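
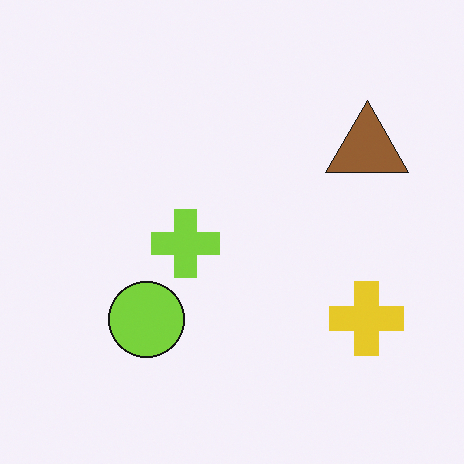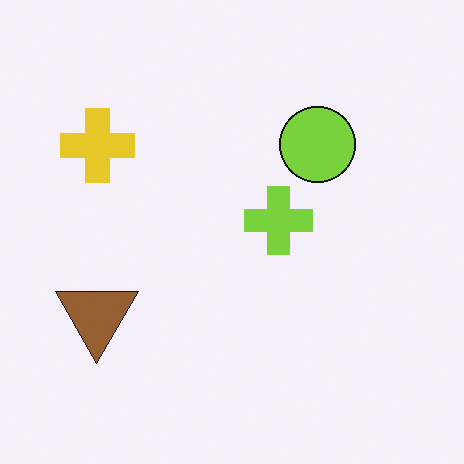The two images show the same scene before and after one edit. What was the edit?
The transformation is: rotated 180°.

The yellow cross sits in the bottom-right of the first image and the top-left of the second — consistent with a whole-image 180° rotation.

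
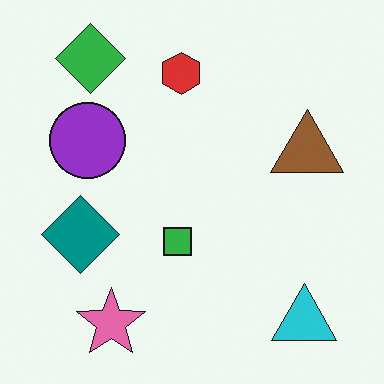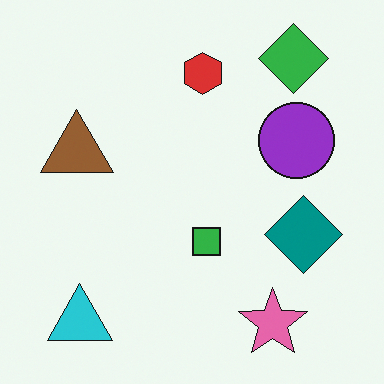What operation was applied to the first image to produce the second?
This is the original image flipped horizontally (left ↔ right).

The brown triangle is in the right of the first image and the left of the second — shapes on opposite sides of the vertical midline have swapped in a mirror flip.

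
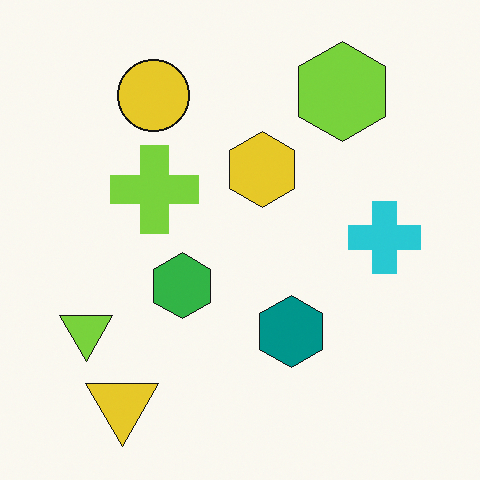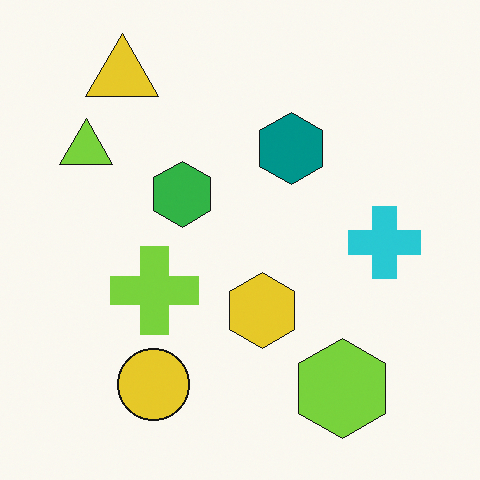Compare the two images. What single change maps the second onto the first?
The first image is the second flipped vertically (top ↔ bottom).

The yellow triangle is in the top-left of the second image and the bottom-left of the first — shapes on opposite sides of the horizontal midline have swapped in a mirror flip.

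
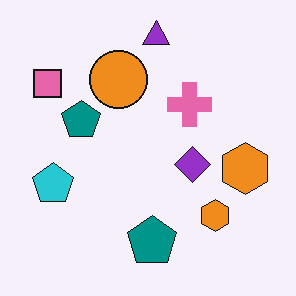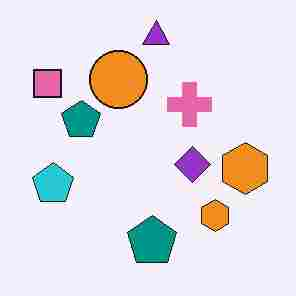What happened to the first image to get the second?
This is the original image heavily JPEG-compressed with obvious blocking artifacts.

Blocky 8×8 compression artifacts appear around shape edges and the flat background shows ringing — characteristic JPEG degradation.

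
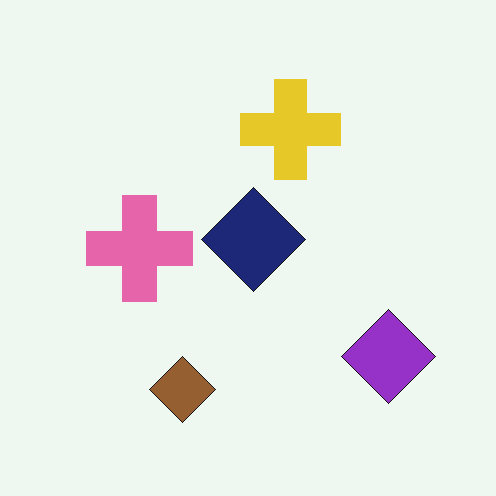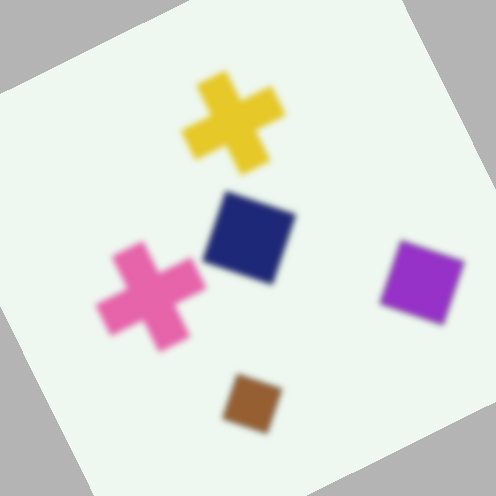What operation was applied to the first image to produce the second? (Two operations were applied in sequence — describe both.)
The transformation is: moderately blurred, then rotated counter-clockwise by a moderate amount.

Shape edges and outlines are uniformly softened across the whole image. Every shape is tilted by the same angle and the image corners show triangular fill wedges — a whole-image rotation by a non-right angle.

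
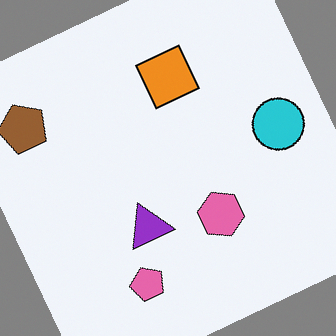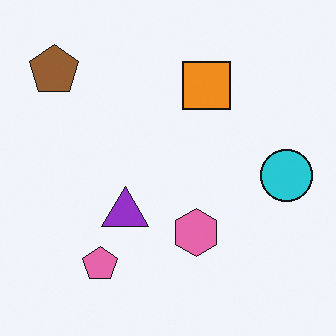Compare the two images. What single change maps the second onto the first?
The transformation is: rotated counter-clockwise by a clearly visible amount.

Every shape is tilted by the same angle and the image corners show triangular fill wedges — a whole-image rotation by a non-right angle.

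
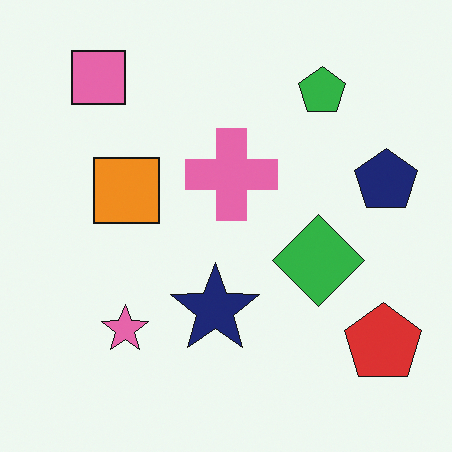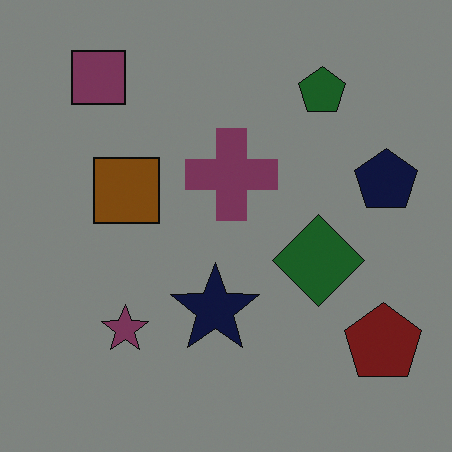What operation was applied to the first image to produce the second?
Noticeably darkened.

Every pixel — background and shapes alike — is uniformly darkened.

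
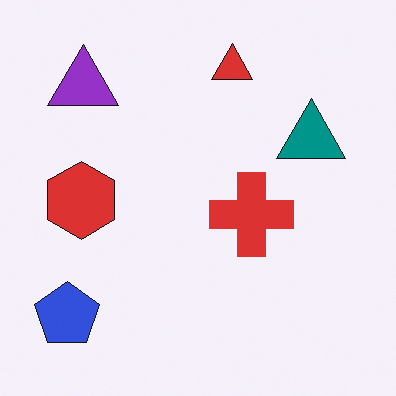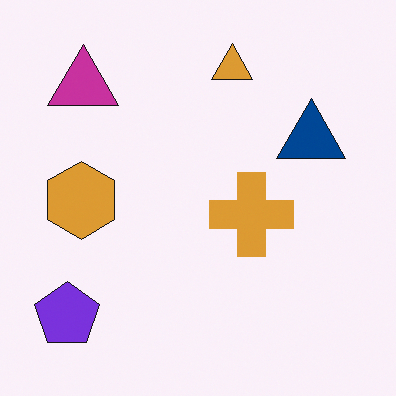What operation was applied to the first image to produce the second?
Hue-shifted by a small amount.

Every shape's color has rotated by the same amount around the hue wheel — a uniform hue shift.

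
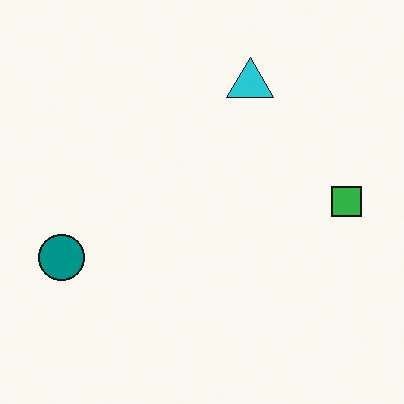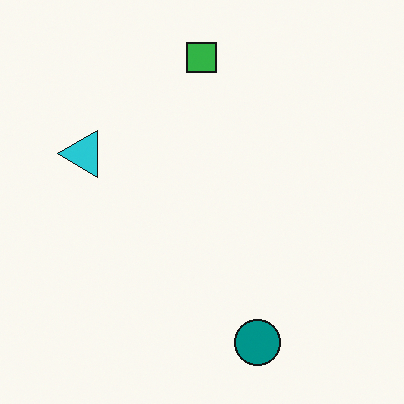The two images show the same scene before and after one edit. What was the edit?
The image was rotated 90° counter-clockwise.

The teal circle sits in the left of the first image and the bottom of the second — consistent with a whole-image 90° counter-clockwise rotation.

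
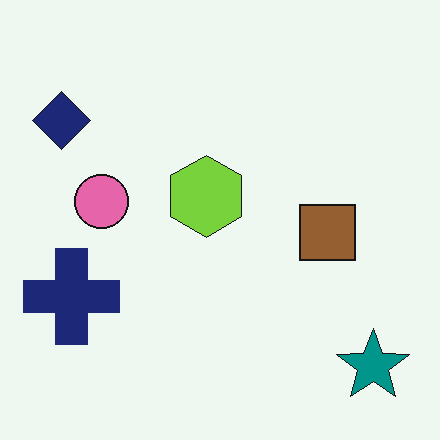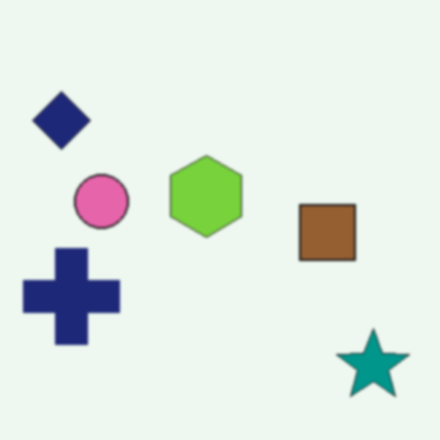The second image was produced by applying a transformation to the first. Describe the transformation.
It was slightly softened.

Shape edges and outlines are uniformly softened across the whole image.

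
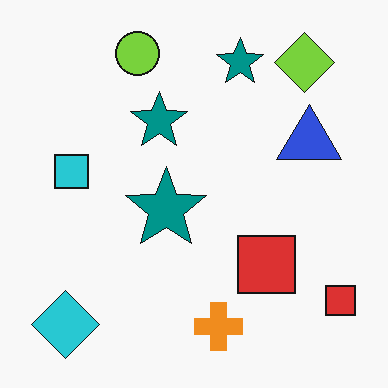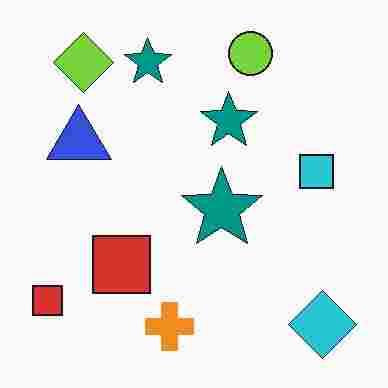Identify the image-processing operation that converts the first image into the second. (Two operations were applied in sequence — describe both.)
Flipped horizontally (left ↔ right), then degraded with heavy JPEG compression.

The cyan diamond is in the bottom-left of the first image and the bottom-right of the second — shapes on opposite sides of the vertical midline have swapped in a mirror flip. Blocky 8×8 compression artifacts appear around shape edges and the flat background shows ringing — characteristic JPEG degradation.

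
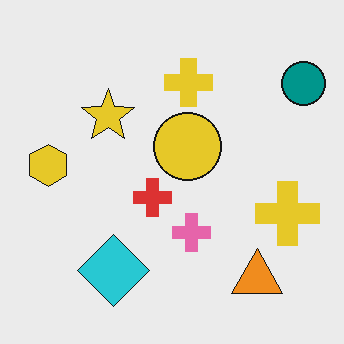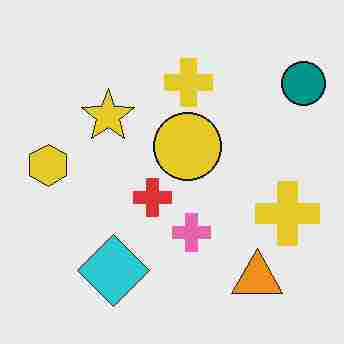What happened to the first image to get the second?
The second image is the first heavily JPEG-compressed with obvious blocking artifacts.

Blocky 8×8 compression artifacts appear around shape edges and the flat background shows ringing — characteristic JPEG degradation.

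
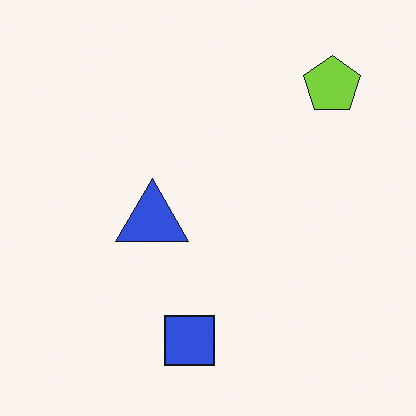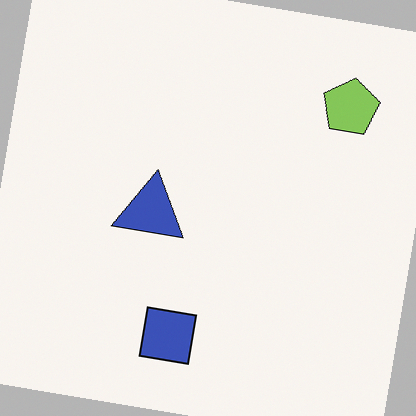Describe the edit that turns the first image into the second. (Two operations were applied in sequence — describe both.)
The image was rotated clockwise by a small amount, then slightly desaturated.

Every shape is tilted by the same angle and the image corners show triangular fill wedges — a whole-image rotation by a non-right angle. All colors are more muted and greyish — a global saturation change.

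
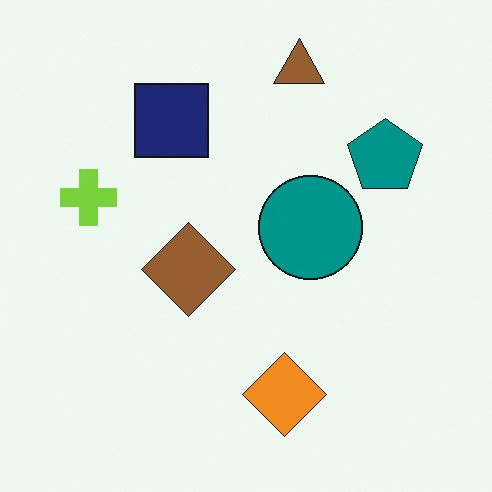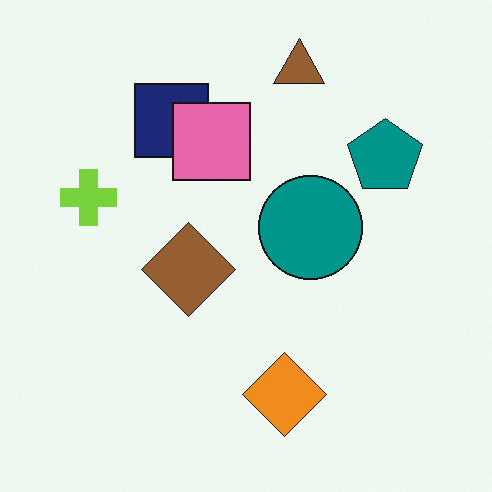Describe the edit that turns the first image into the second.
The image was overlaid with an additional pink square.

A pink square appears in the second image that is absent from the first.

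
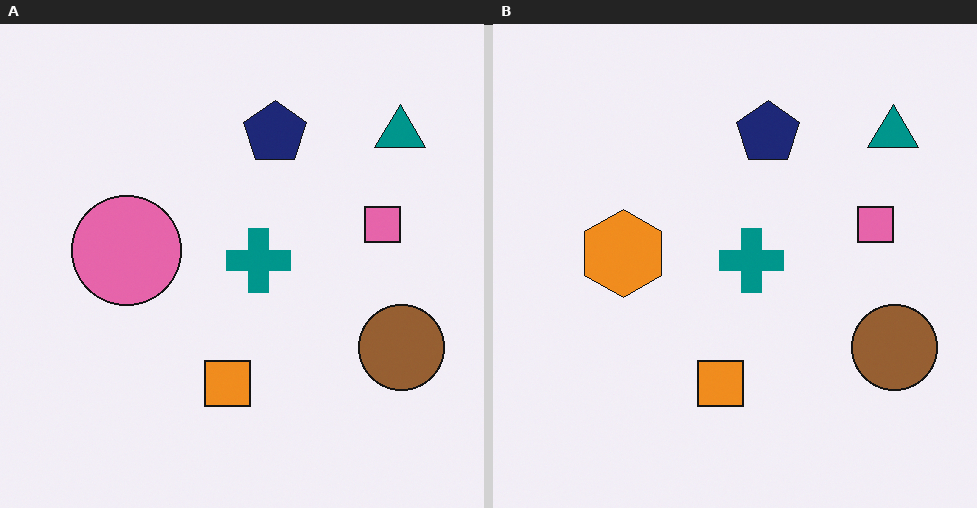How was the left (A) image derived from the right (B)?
It was overlaid with an additional pink circle.

A pink circle appears in the left (A) image that is absent from the right (B).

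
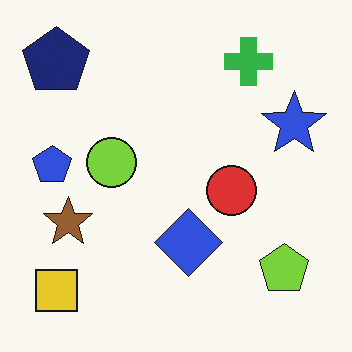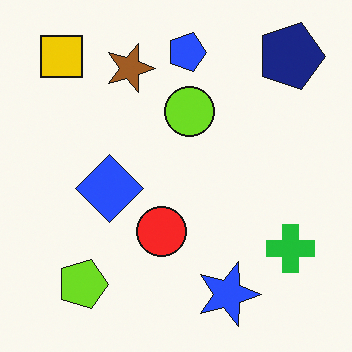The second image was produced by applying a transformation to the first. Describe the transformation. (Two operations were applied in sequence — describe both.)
The image was rotated 90° clockwise, then slightly oversaturated.

The navy pentagon sits in the top-left of the first image and the top-right of the second — consistent with a whole-image 90° clockwise rotation. All colors are more vivid — a global saturation change.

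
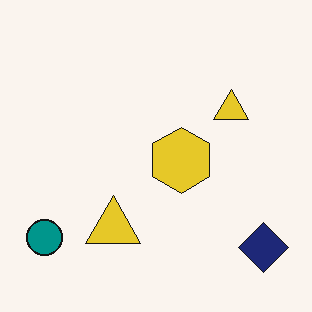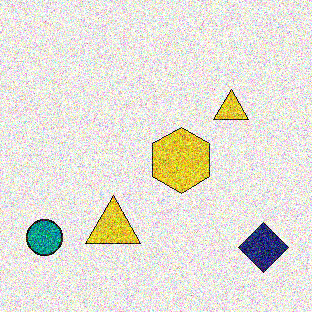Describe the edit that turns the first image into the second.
Degraded with heavy additive noise.

Random speckle covers the whole image, including the flat background.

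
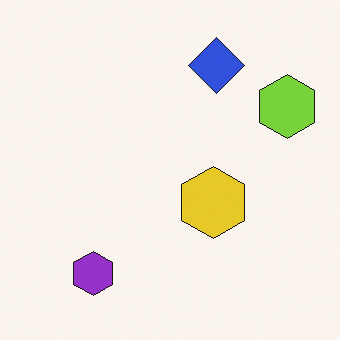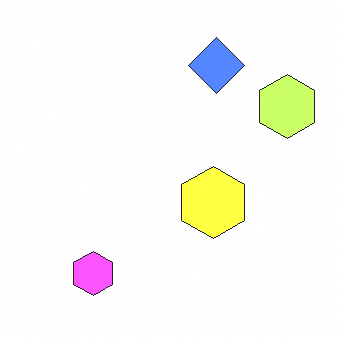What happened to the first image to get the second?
This is the original image substantially brightened.

Every pixel — background and shapes alike — is uniformly brightened.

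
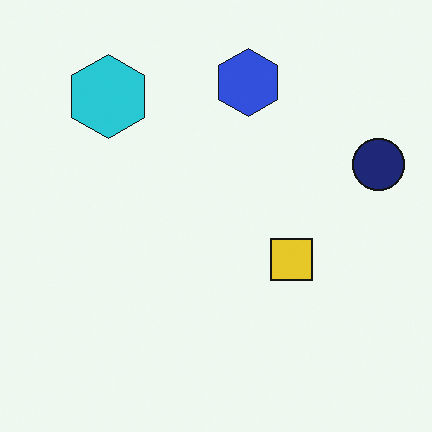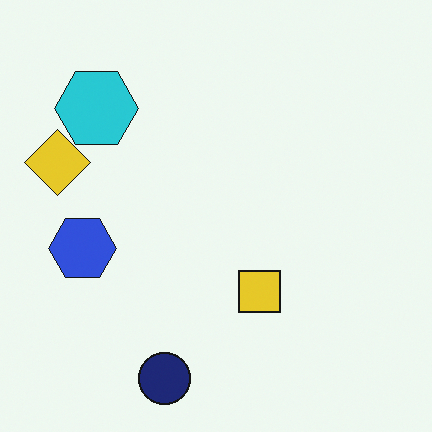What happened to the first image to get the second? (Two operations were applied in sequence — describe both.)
The second image is the first transposed (reflected across the top-left ↔ bottom-right diagonal), then overlaid with an additional yellow diamond.

Shapes have swapped their row and column positions — what was in the top-right is now in the bottom-left — a diagonal reflection. A yellow diamond appears in the second image that is absent from the first.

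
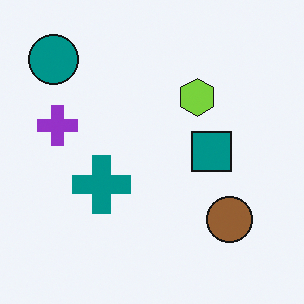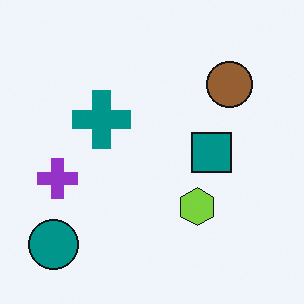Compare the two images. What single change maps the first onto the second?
Flipped vertically (top ↔ bottom).

The teal circle is in the top-left of the first image and the bottom-left of the second — shapes on opposite sides of the horizontal midline have swapped in a mirror flip.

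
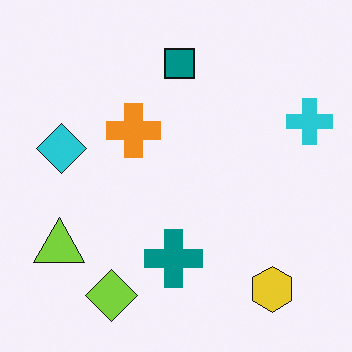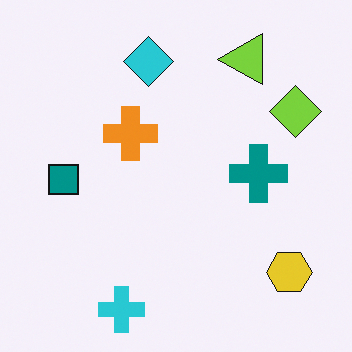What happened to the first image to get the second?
The transformation is: transposed (reflected across the top-left ↔ bottom-right diagonal).

Shapes have swapped their row and column positions — what was in the top-right is now in the bottom-left — a diagonal reflection.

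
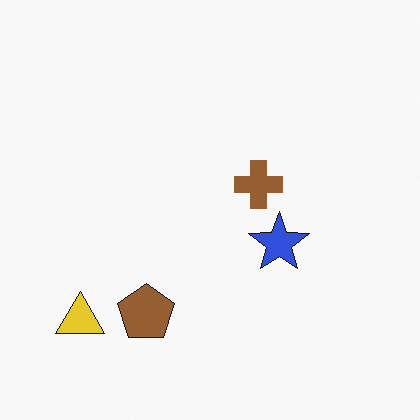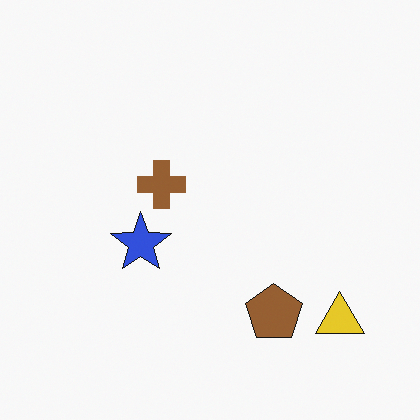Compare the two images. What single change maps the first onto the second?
It was flipped horizontally (left ↔ right).

The yellow triangle is in the bottom-left of the first image and the bottom-right of the second — shapes on opposite sides of the vertical midline have swapped in a mirror flip.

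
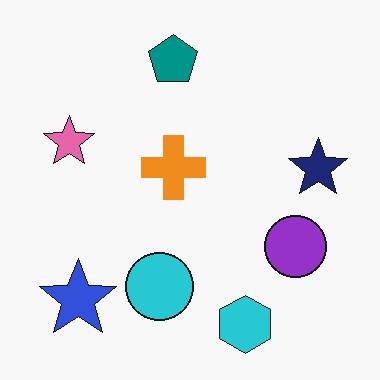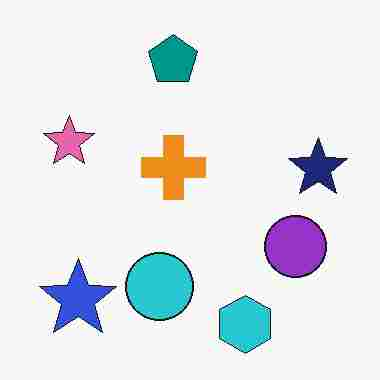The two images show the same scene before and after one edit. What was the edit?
The transformation is: degraded with heavy JPEG compression.

Blocky 8×8 compression artifacts appear around shape edges and the flat background shows ringing — characteristic JPEG degradation.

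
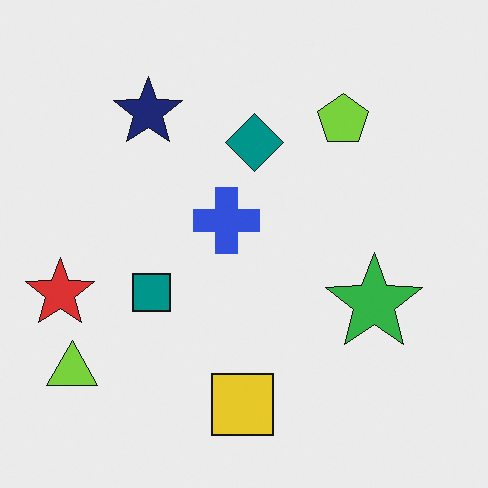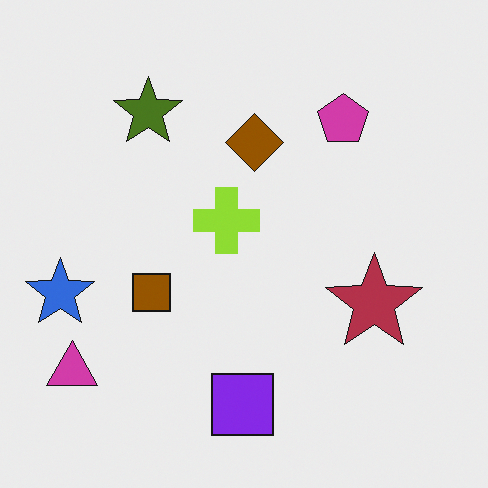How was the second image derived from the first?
Hue-shifted by a large amount.

Every shape's color has rotated by the same amount around the hue wheel — a uniform hue shift.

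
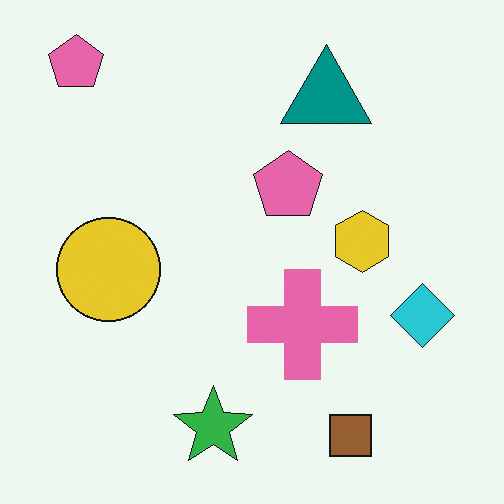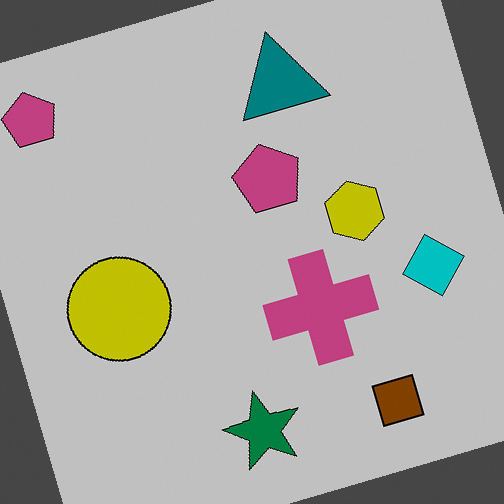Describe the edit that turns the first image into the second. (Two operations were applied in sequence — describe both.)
The second image is the first heavily posterized to just a handful of flat colors, then rotated counter-clockwise by a clearly visible amount.

Each flat color has snapped to a coarser quantized level — most visibly, the near-white background has dropped to a flat grey. Every shape is tilted by the same angle and the image corners show triangular fill wedges — a whole-image rotation by a non-right angle.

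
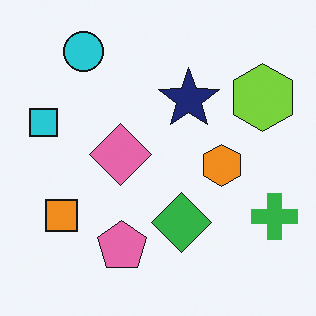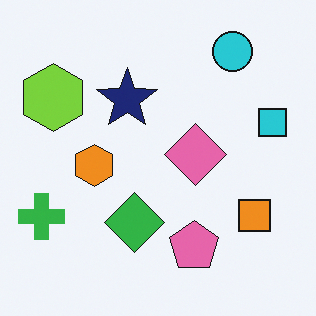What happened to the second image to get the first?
Flipped horizontally (left ↔ right).

The green cross is in the bottom-left of the second image and the bottom-right of the first — shapes on opposite sides of the vertical midline have swapped in a mirror flip.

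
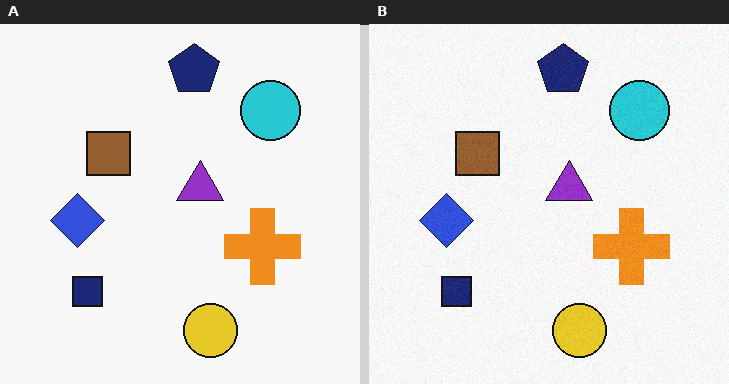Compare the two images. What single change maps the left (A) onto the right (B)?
Degraded with subtle gaussian noise.

Random speckle covers the whole image, including the flat background.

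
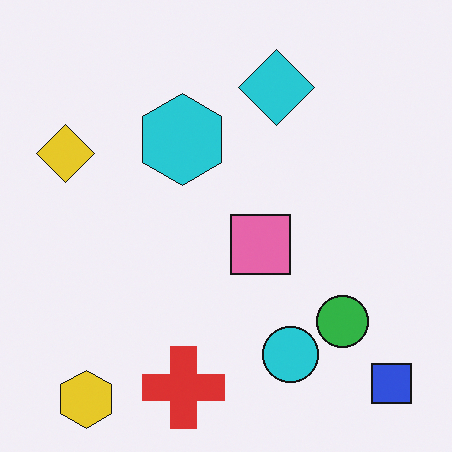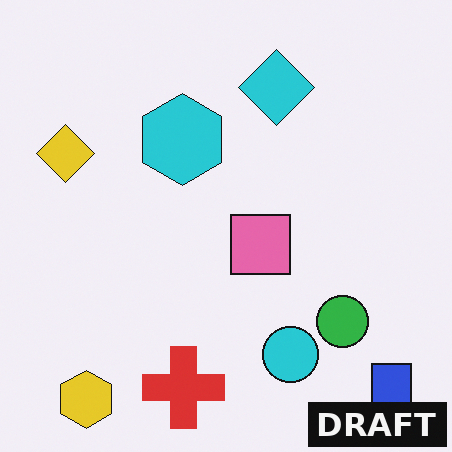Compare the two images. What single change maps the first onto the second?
Watermarked with the text "DRAFT" in the lower-right corner.

A dark label reading "DRAFT" appears in the lower-right corner.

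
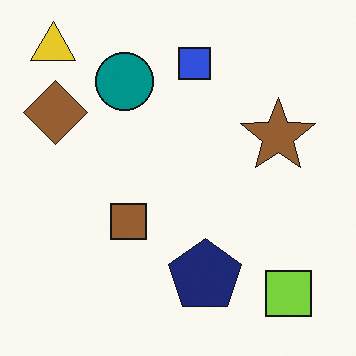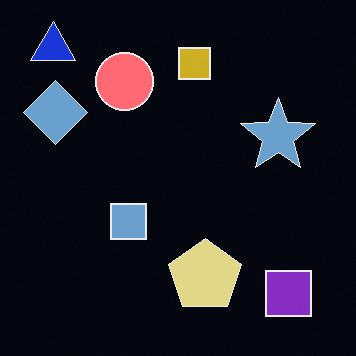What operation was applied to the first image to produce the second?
Color-inverted (negative).

The light background has become dark and every shape's color is its complement — a photographic negative.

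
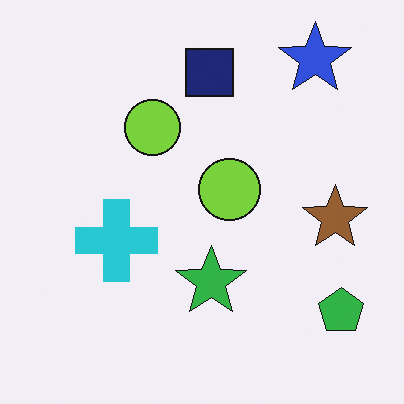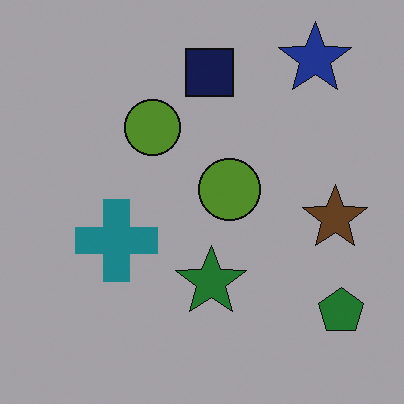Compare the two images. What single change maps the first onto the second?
The transformation is: darkened a lot.

Every pixel — background and shapes alike — is uniformly darkened.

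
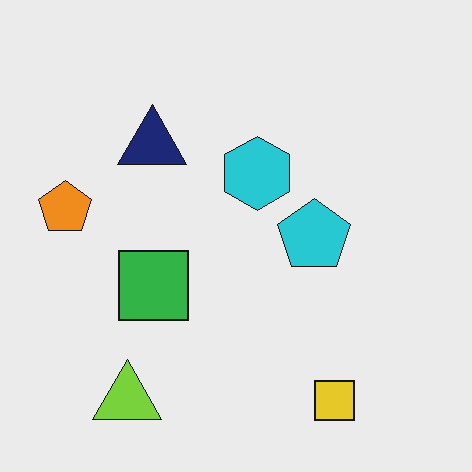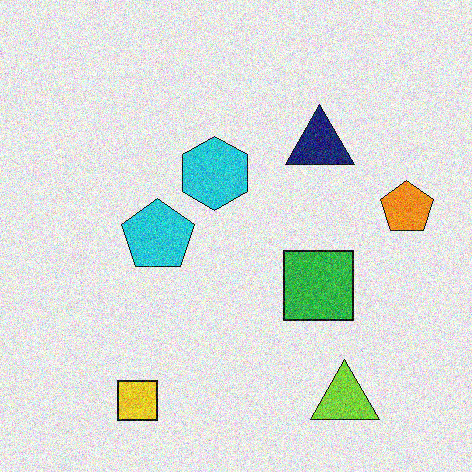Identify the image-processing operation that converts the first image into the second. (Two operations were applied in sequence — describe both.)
The transformation is: flipped horizontally (left ↔ right), then degraded with visible gaussian noise.

The orange pentagon is in the left of the first image and the right of the second — shapes on opposite sides of the vertical midline have swapped in a mirror flip. Random speckle covers the whole image, including the flat background.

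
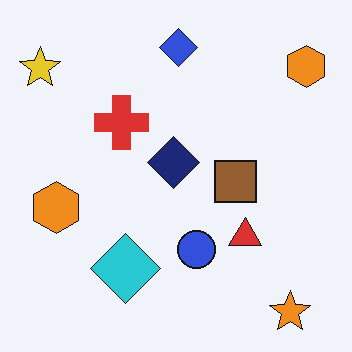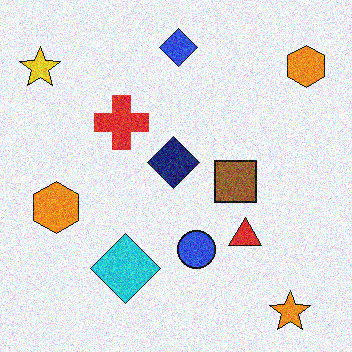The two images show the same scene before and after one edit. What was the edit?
The transformation is: degraded with moderate additive noise.

Random speckle covers the whole image, including the flat background.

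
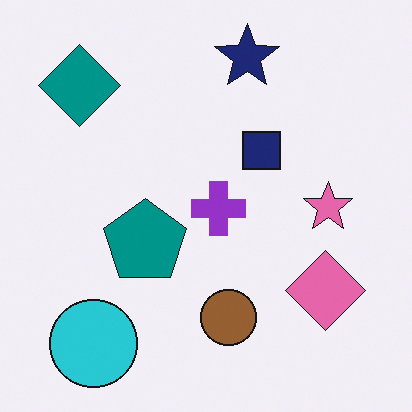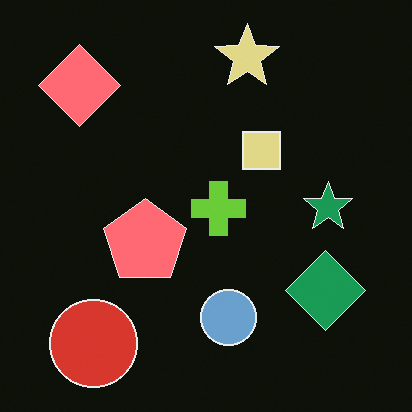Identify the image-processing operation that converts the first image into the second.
It was color-inverted (negative).

The light background has become dark and every shape's color is its complement — a photographic negative.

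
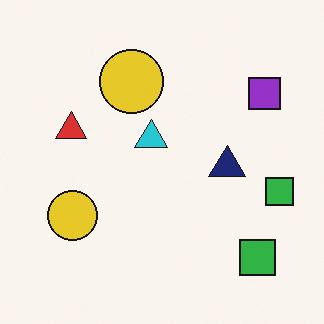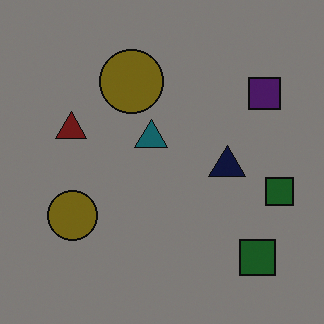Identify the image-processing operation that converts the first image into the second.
The second image is the first noticeably darkened.

Every pixel — background and shapes alike — is uniformly darkened.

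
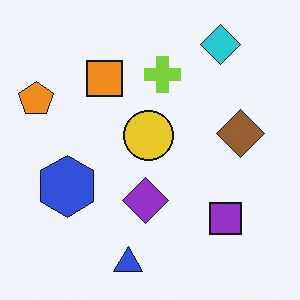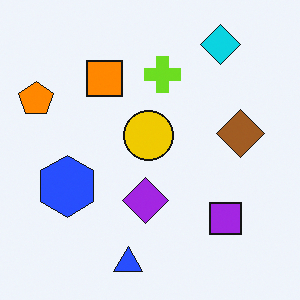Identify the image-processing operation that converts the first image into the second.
The transformation is: slightly oversaturated.

All colors are more vivid — a global saturation change.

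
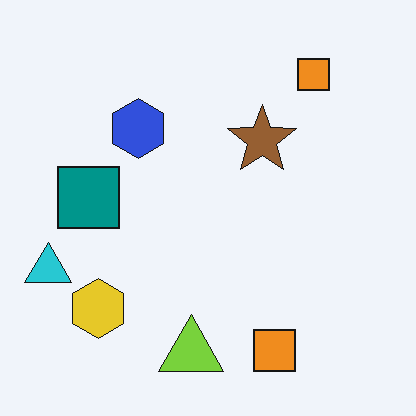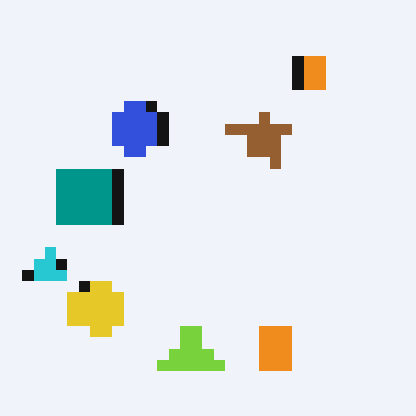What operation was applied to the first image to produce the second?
Heavily pixelated into large blocks.

Shapes are reduced to large square blocks; fine edges and outlines are lost — a downscale-then-upscale (mosaic) effect.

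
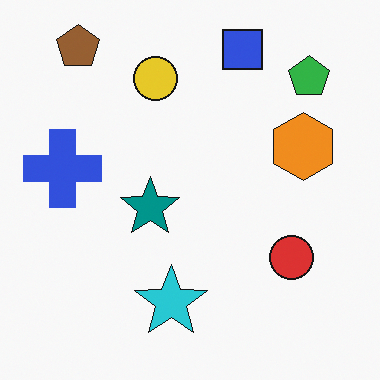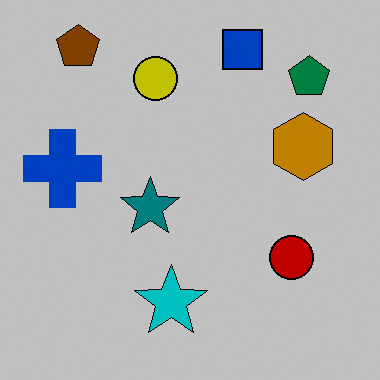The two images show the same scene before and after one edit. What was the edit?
Aggressively posterized.

Each flat color has snapped to a coarser quantized level — most visibly, the near-white background has dropped to a flat grey.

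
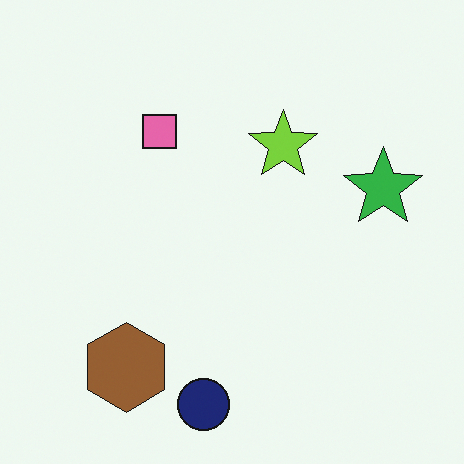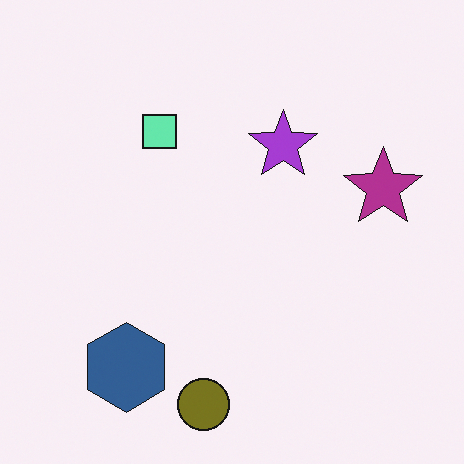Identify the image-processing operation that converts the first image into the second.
The image was hue-shifted by a large amount.

Every shape's color has rotated by the same amount around the hue wheel — a uniform hue shift.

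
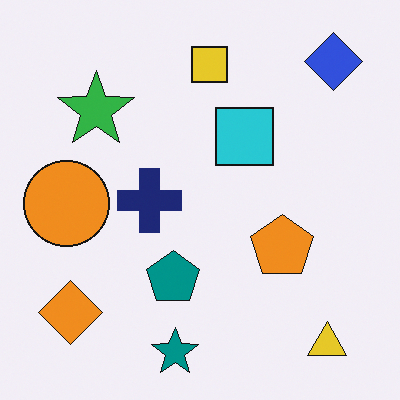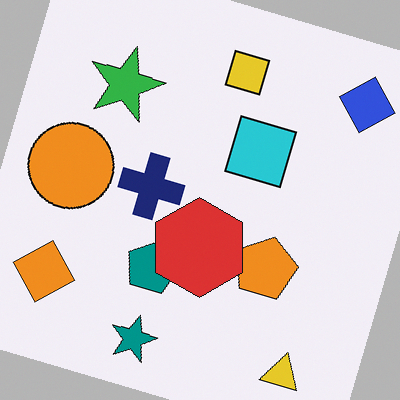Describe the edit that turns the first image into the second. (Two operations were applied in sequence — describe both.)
It was rotated clockwise by a clearly visible amount, then overlaid with an additional red hexagon.

Every shape is tilted by the same angle and the image corners show triangular fill wedges — a whole-image rotation by a non-right angle. A red hexagon appears in the second image that is absent from the first.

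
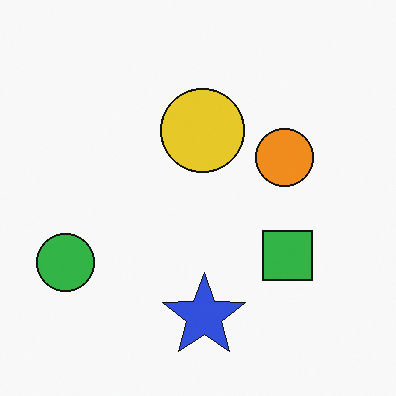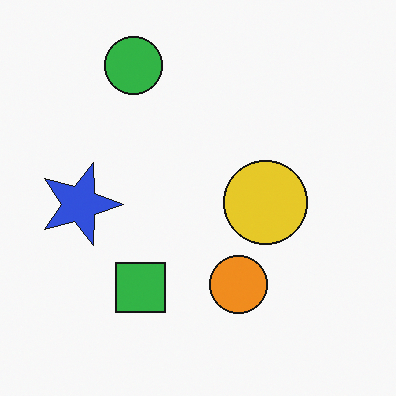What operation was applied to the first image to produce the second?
This is the original image rotated 90° clockwise.

The green circle sits in the left of the first image and the top of the second — consistent with a whole-image 90° clockwise rotation.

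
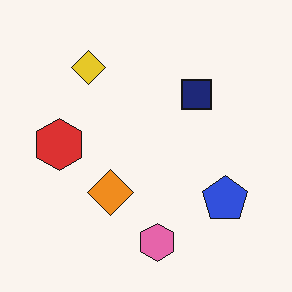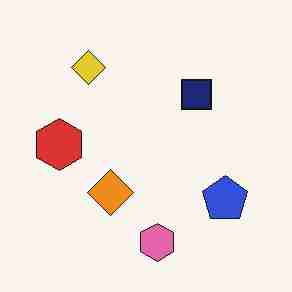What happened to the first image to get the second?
The second image is the first degraded with heavy JPEG compression.

Blocky 8×8 compression artifacts appear around shape edges and the flat background shows ringing — characteristic JPEG degradation.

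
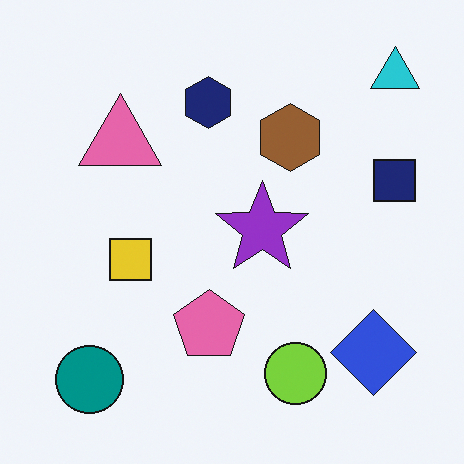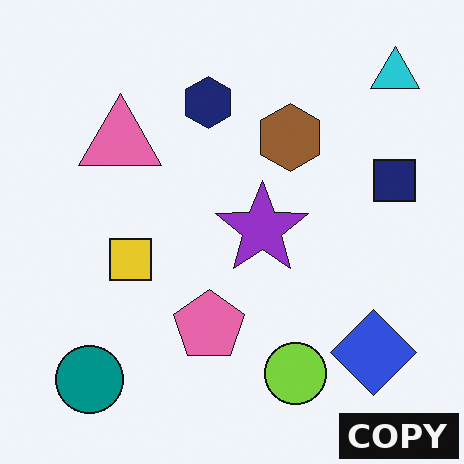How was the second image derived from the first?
This is the original image watermarked with the text "COPY" in the lower-right corner.

A dark label reading "COPY" appears in the lower-right corner.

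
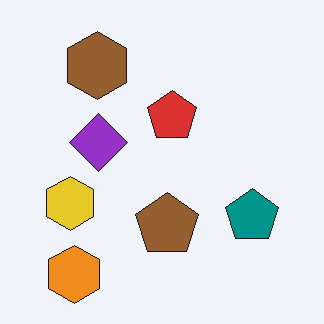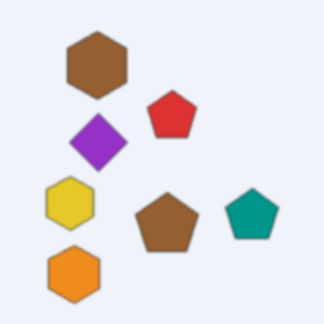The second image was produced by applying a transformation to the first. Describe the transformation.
It was lightly blurred.

Shape edges and outlines are uniformly softened across the whole image.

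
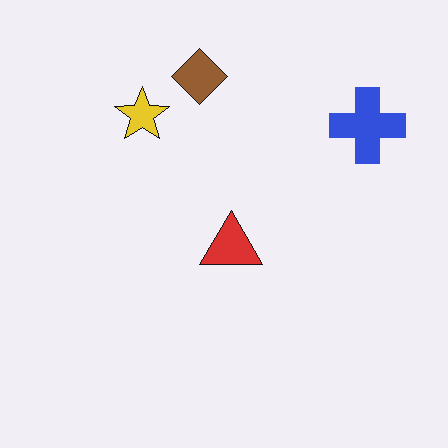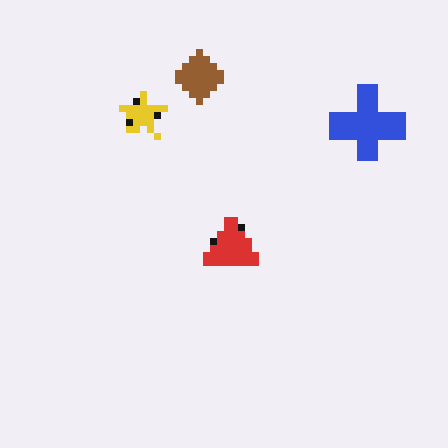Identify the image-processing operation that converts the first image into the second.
The transformation is: moderately pixelated.

Shapes are reduced to large square blocks; fine edges and outlines are lost — a downscale-then-upscale (mosaic) effect.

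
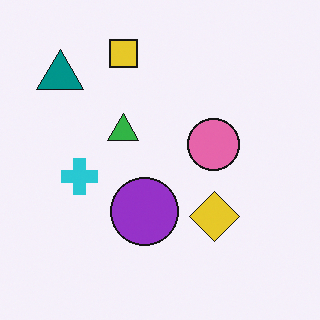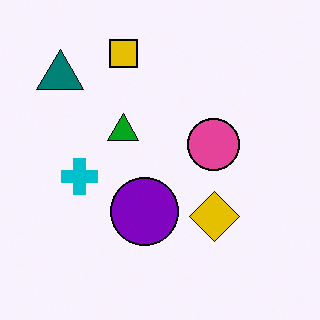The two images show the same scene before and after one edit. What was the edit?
This is the original image given slightly increased contrast.

Tones are pushed away from mid-grey across the whole image — a global contrast change.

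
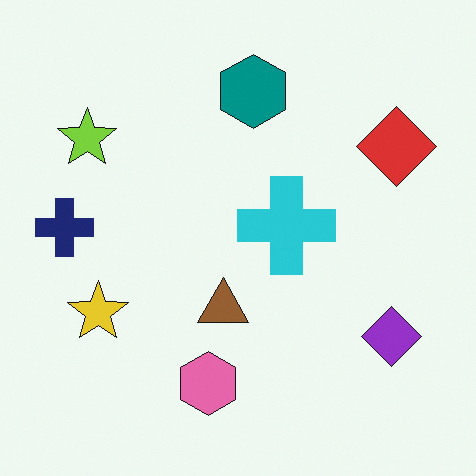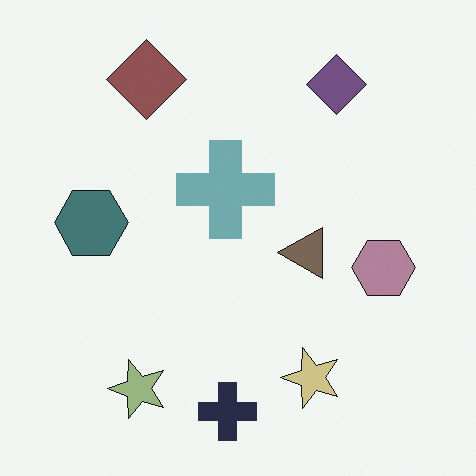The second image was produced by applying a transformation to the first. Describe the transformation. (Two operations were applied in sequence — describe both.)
The second image is the first rotated 90° counter-clockwise, then made much more muted (saturation change).

The red diamond sits in the top-right of the first image and the top-left of the second — consistent with a whole-image 90° counter-clockwise rotation. All colors are more muted and greyish — a global saturation change.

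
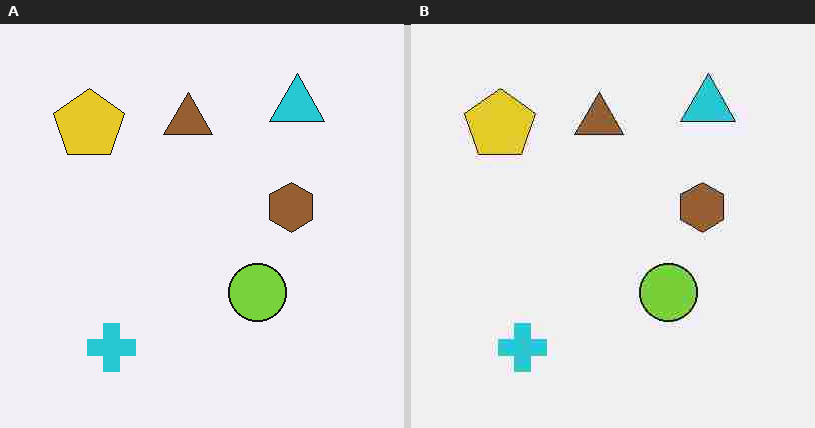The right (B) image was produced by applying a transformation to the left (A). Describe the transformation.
The transformation is: heavily JPEG-compressed with obvious blocking artifacts.

Blocky 8×8 compression artifacts appear around shape edges and the flat background shows ringing — characteristic JPEG degradation.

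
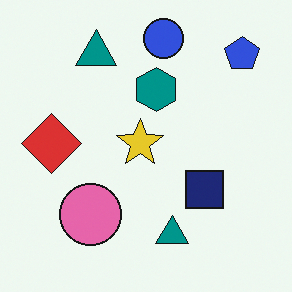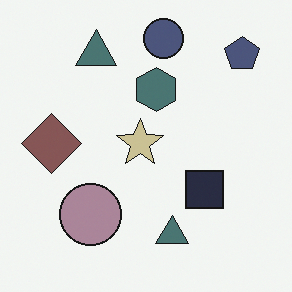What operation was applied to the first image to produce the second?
The second image is the first made much more muted (saturation change).

All colors are more muted and greyish — a global saturation change.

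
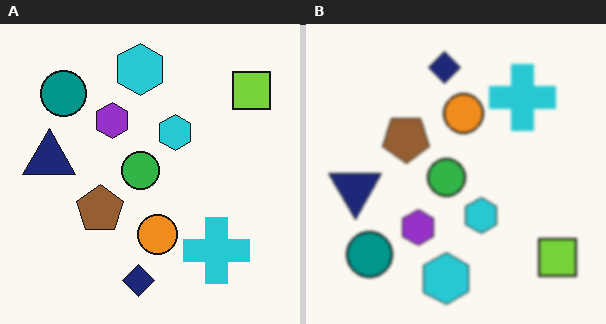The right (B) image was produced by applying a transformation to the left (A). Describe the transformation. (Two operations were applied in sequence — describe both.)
This is the original image flipped vertically (top ↔ bottom), then lightly blurred.

The navy diamond is in the bottom of the left (A) image and the top of the right (B) — shapes on opposite sides of the horizontal midline have swapped in a mirror flip. Shape edges and outlines are uniformly softened across the whole image.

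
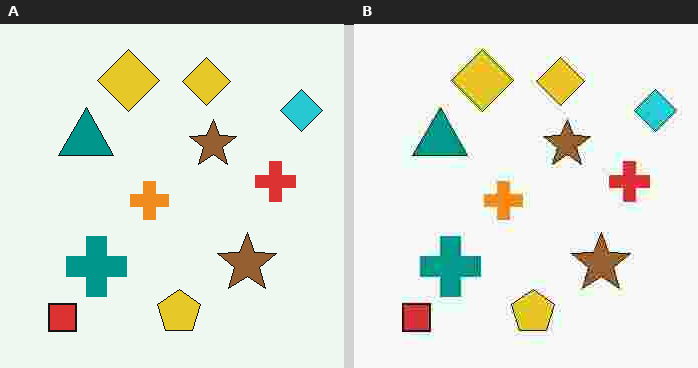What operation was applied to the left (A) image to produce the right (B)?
This is the original image heavily JPEG-compressed with obvious blocking artifacts.

Blocky 8×8 compression artifacts appear around shape edges and the flat background shows ringing — characteristic JPEG degradation.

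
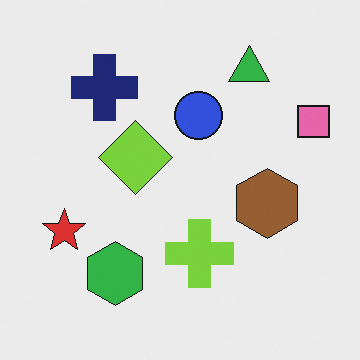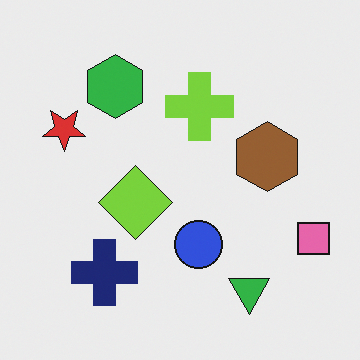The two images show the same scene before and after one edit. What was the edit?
This is the original image flipped vertically (top ↔ bottom).

The green triangle is in the top-right of the first image and the bottom-right of the second — shapes on opposite sides of the horizontal midline have swapped in a mirror flip.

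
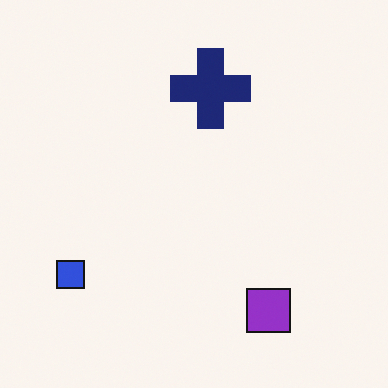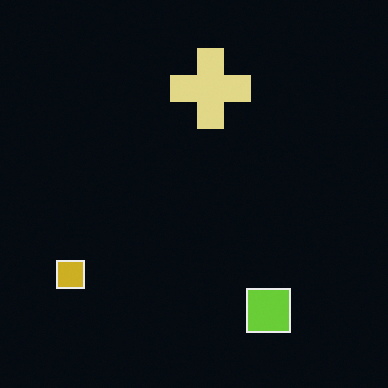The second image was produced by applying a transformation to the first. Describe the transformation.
The transformation is: color-inverted (negative).

The light background has become dark and every shape's color is its complement — a photographic negative.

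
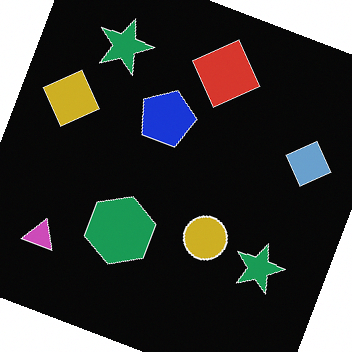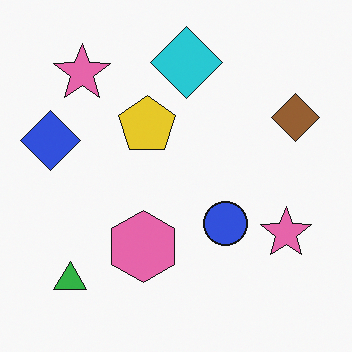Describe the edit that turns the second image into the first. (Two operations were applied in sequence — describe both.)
This is the original image rotated clockwise by a moderate amount, then color-inverted (negative).

Every shape is tilted by the same angle and the image corners show triangular fill wedges — a whole-image rotation by a non-right angle. The light background has become dark and every shape's color is its complement — a photographic negative.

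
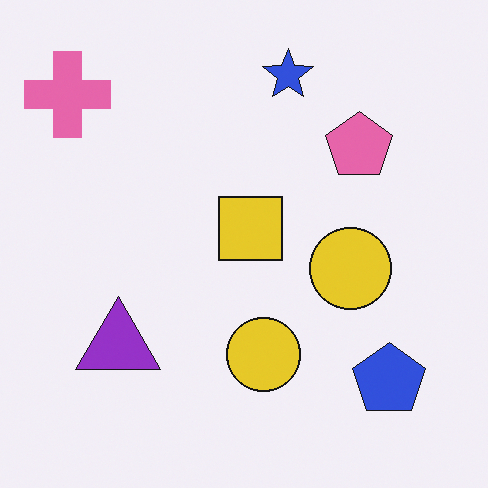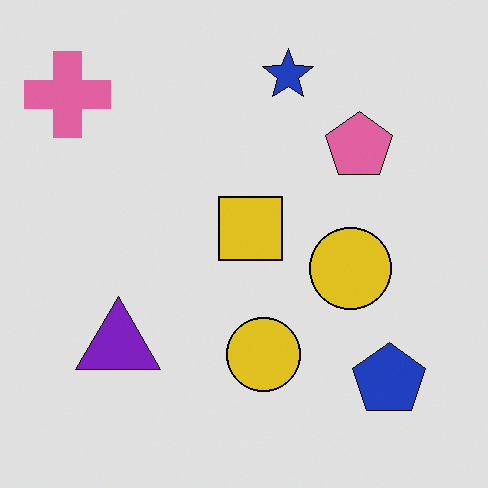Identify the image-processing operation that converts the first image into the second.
The second image is the first moderately posterized.

Each flat color has snapped to a coarser quantized level — most visibly, the near-white background has dropped to a flat grey.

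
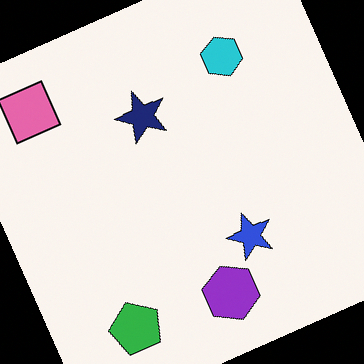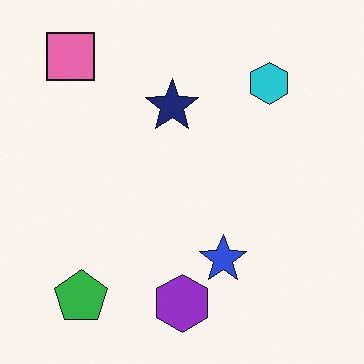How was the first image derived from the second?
Rotated counter-clockwise by a clearly visible amount.

Every shape is tilted by the same angle and the image corners show triangular fill wedges — a whole-image rotation by a non-right angle.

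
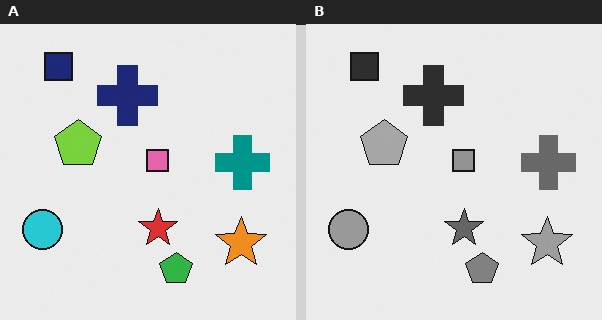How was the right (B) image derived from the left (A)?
The image was converted to grayscale.

All color is removed — every shape is now a shade of grey.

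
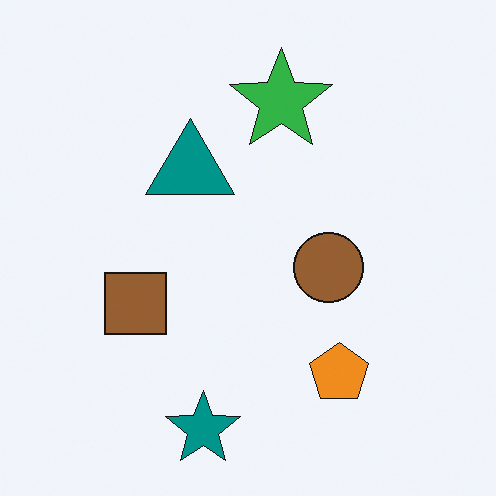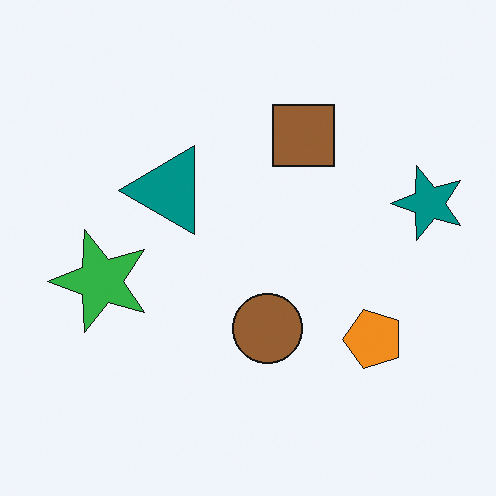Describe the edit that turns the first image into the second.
The second image is the first transposed (reflected across the top-left ↔ bottom-right diagonal).

Shapes have swapped their row and column positions — what was in the top-right is now in the bottom-left — a diagonal reflection.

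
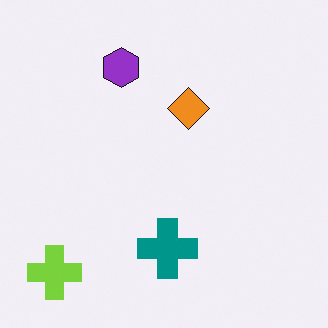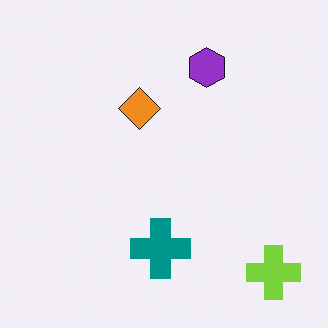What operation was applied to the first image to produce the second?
The transformation is: flipped horizontally (left ↔ right).

The lime cross is in the bottom-left of the first image and the bottom-right of the second — shapes on opposite sides of the vertical midline have swapped in a mirror flip.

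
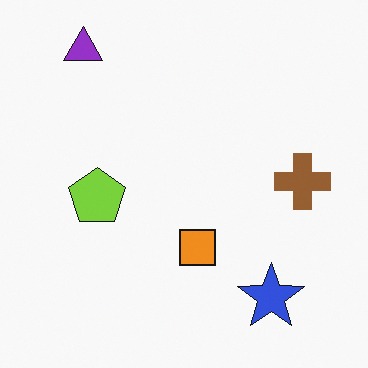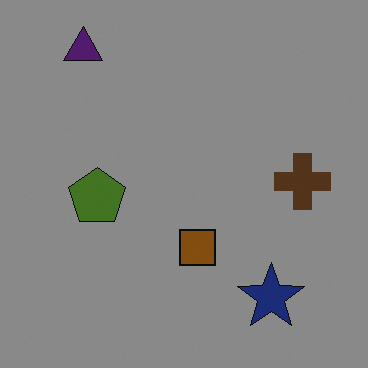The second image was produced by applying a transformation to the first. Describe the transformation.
The second image is the first substantially darkened.

Every pixel — background and shapes alike — is uniformly darkened.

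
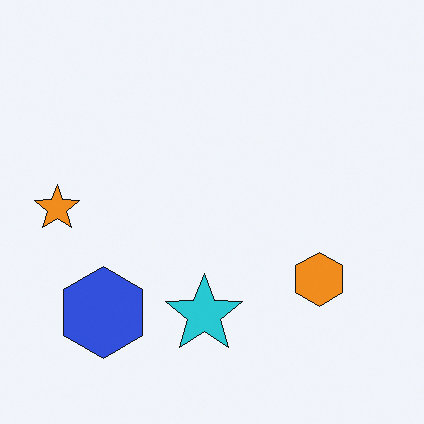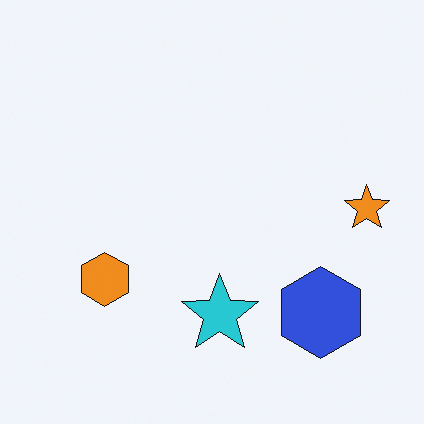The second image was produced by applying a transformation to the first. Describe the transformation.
The second image is the first flipped horizontally (left ↔ right).

The orange star is in the left of the first image and the right of the second — shapes on opposite sides of the vertical midline have swapped in a mirror flip.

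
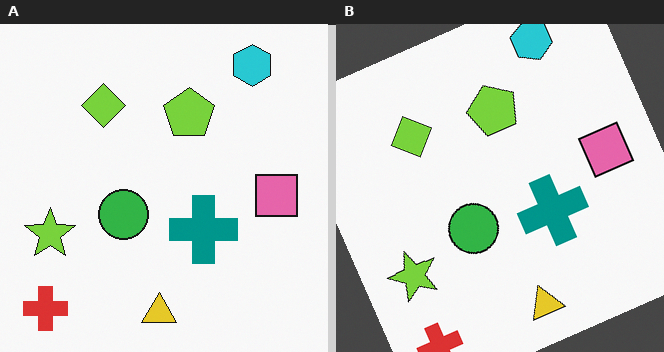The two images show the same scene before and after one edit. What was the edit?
The transformation is: rotated counter-clockwise by a clearly visible amount.

Every shape is tilted by the same angle and the image corners show triangular fill wedges — a whole-image rotation by a non-right angle.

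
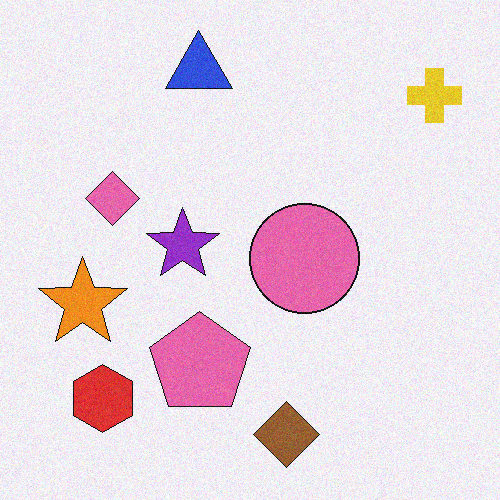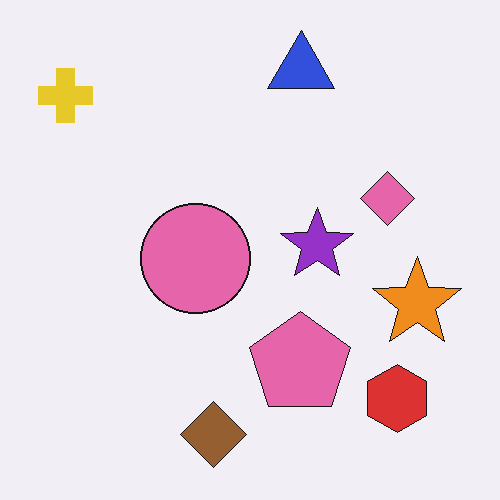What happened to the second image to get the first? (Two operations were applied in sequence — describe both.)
The image was flipped horizontally (left ↔ right), then degraded with subtle gaussian noise.

The yellow cross is in the top-left of the second image and the top-right of the first — shapes on opposite sides of the vertical midline have swapped in a mirror flip. Random speckle covers the whole image, including the flat background.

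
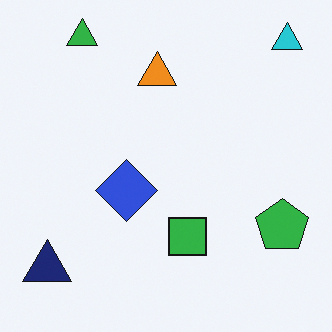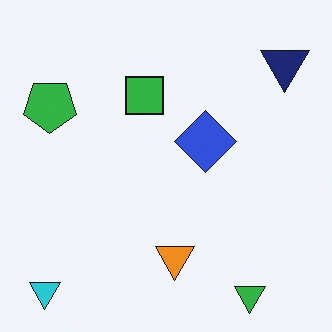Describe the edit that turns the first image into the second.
This is the original image rotated 180°.

The cyan triangle sits in the top-right of the first image and the bottom-left of the second — consistent with a whole-image 180° rotation.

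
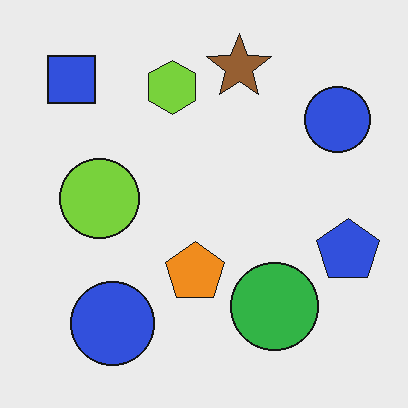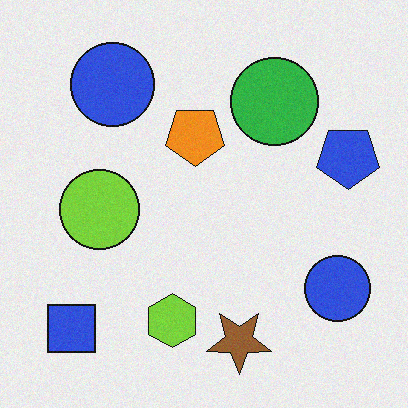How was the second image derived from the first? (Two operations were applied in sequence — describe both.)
The transformation is: flipped vertically (top ↔ bottom), then degraded with light additive noise.

The brown star is in the top of the first image and the bottom of the second — shapes on opposite sides of the horizontal midline have swapped in a mirror flip. Random speckle covers the whole image, including the flat background.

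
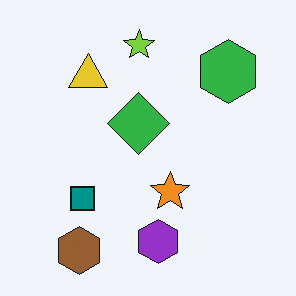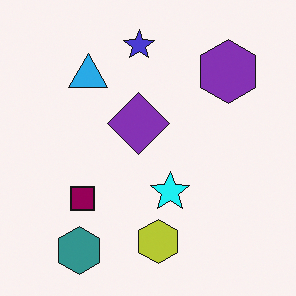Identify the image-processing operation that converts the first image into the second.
The second image is the first hue-shifted by a moderate amount.

Every shape's color has rotated by the same amount around the hue wheel — a uniform hue shift.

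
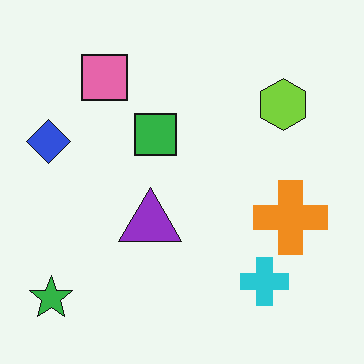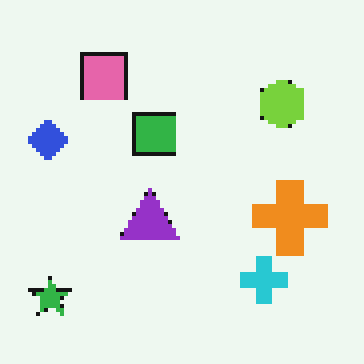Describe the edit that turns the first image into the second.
It was lightly pixelated (a mild mosaic effect).

Shapes are reduced to large square blocks; fine edges and outlines are lost — a downscale-then-upscale (mosaic) effect.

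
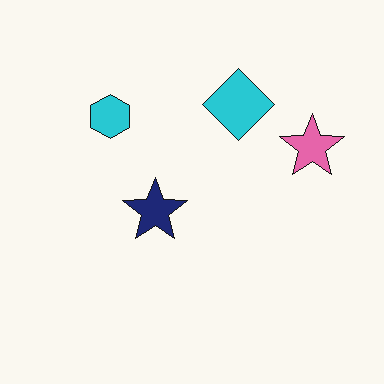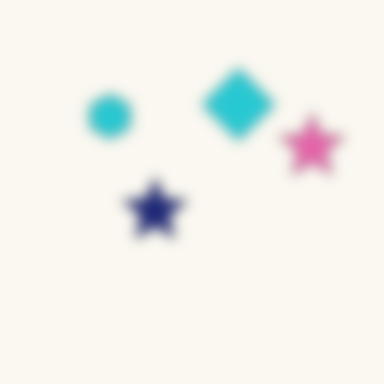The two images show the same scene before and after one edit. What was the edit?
This is the original image strongly gaussian-blurred.

Shape edges and outlines are uniformly softened across the whole image.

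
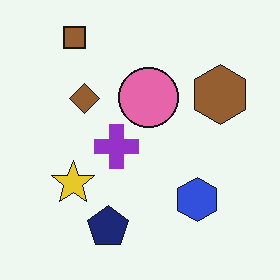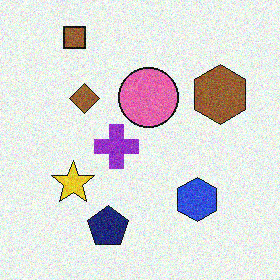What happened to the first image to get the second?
The image was degraded with visible gaussian noise.

Random speckle covers the whole image, including the flat background.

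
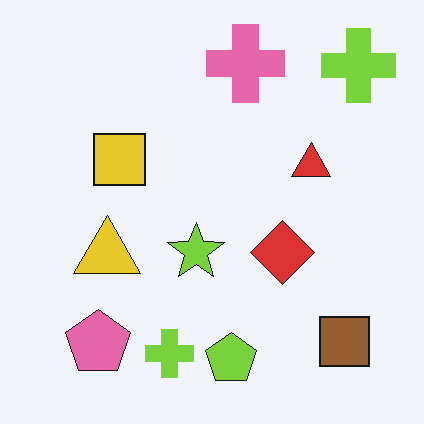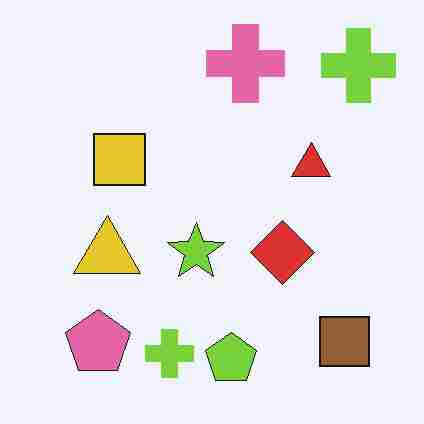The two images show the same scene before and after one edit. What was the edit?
Heavily JPEG-compressed with obvious blocking artifacts.

Blocky 8×8 compression artifacts appear around shape edges and the flat background shows ringing — characteristic JPEG degradation.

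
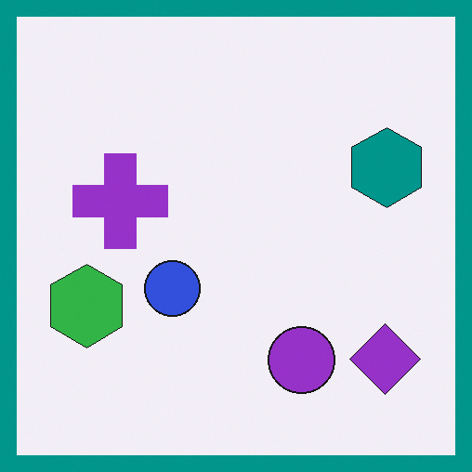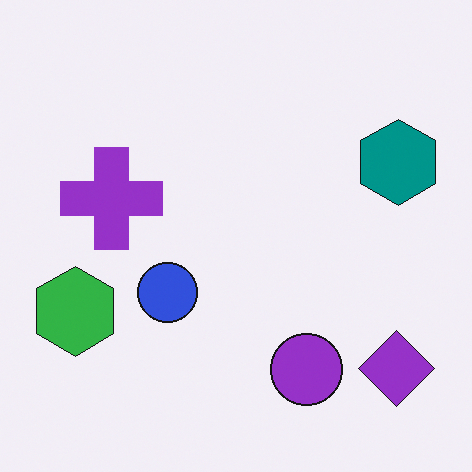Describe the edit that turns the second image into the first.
This is the original image framed with a teal border.

A solid teal frame runs around the edge of the first image, with the content slightly shrunk inside it.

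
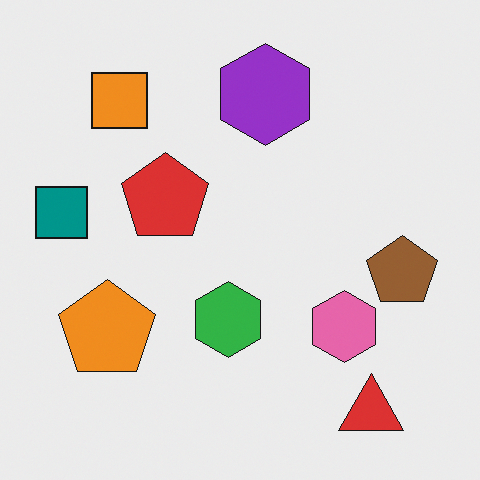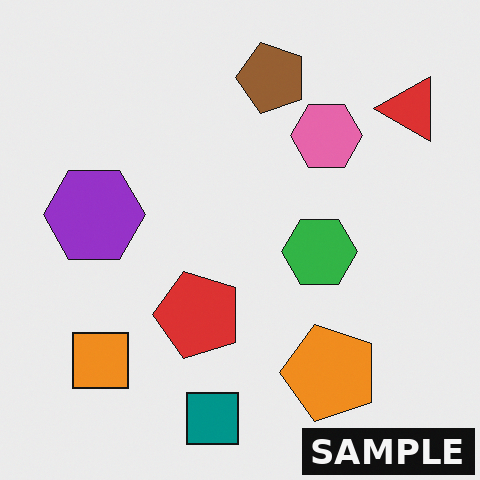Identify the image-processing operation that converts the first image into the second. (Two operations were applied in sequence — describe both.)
This is the original image rotated 90° counter-clockwise, then watermarked with the text "SAMPLE" in the lower-right corner.

The red triangle sits in the bottom-right of the first image and the top-right of the second — consistent with a whole-image 90° counter-clockwise rotation. A dark label reading "SAMPLE" appears in the lower-right corner.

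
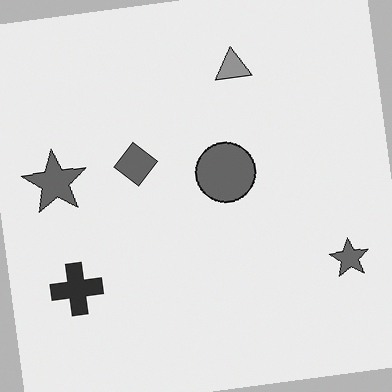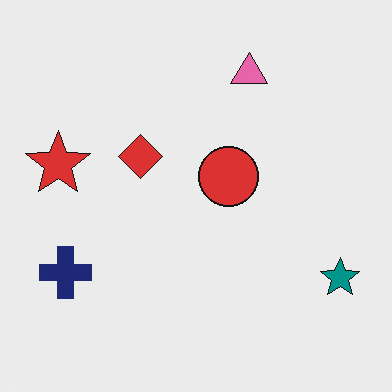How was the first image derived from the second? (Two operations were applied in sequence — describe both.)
The transformation is: rotated counter-clockwise by a slight angle, then converted to grayscale.

Every shape is tilted by the same angle and the image corners show triangular fill wedges — a whole-image rotation by a non-right angle. All color is removed — every shape is now a shade of grey.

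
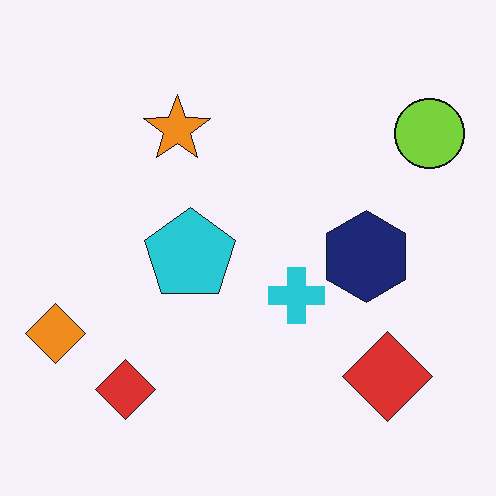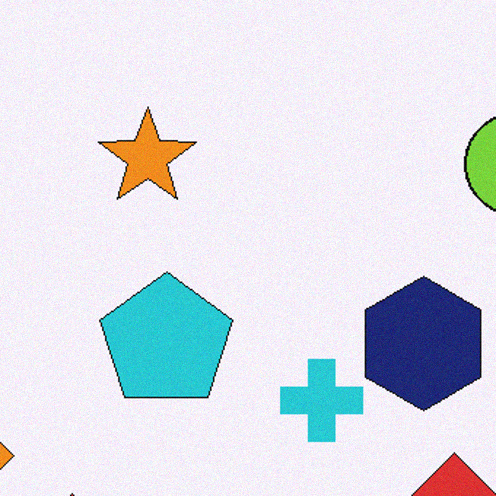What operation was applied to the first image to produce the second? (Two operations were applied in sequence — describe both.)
Cropped slightly and scaled back up, then degraded with subtle gaussian noise.

The visible shapes are larger and the field of view is narrower; shapes near the original edges may be partly or wholly outside the frame — a crop-and-rescale. Random speckle covers the whole image, including the flat background.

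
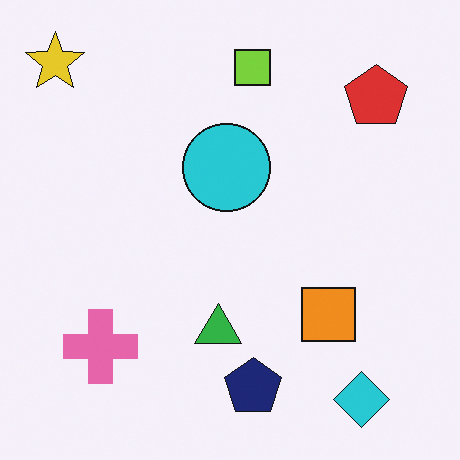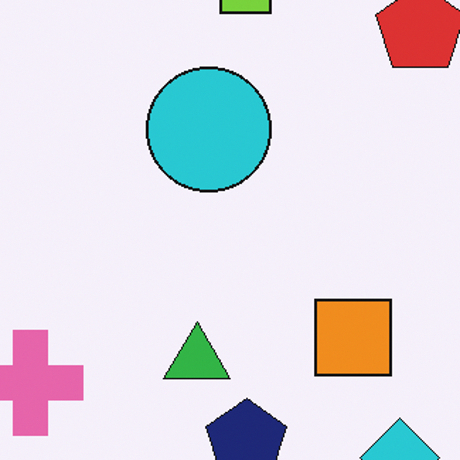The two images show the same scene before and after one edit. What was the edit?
The second image is the first cropped slightly and scaled back up.

The visible shapes are larger and the field of view is narrower; shapes near the original edges may be partly or wholly outside the frame — a crop-and-rescale.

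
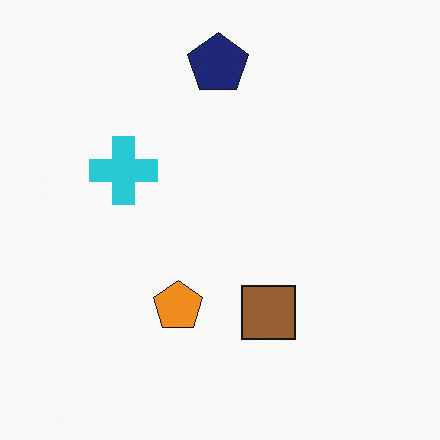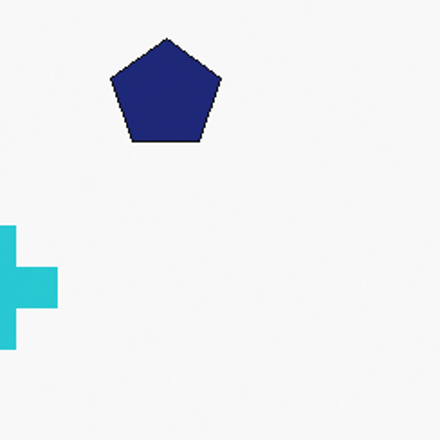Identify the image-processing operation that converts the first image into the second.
The second image is the first cropped tightly and scaled back up.

The visible shapes are larger and the field of view is narrower; shapes near the original edges may be partly or wholly outside the frame — a crop-and-rescale.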